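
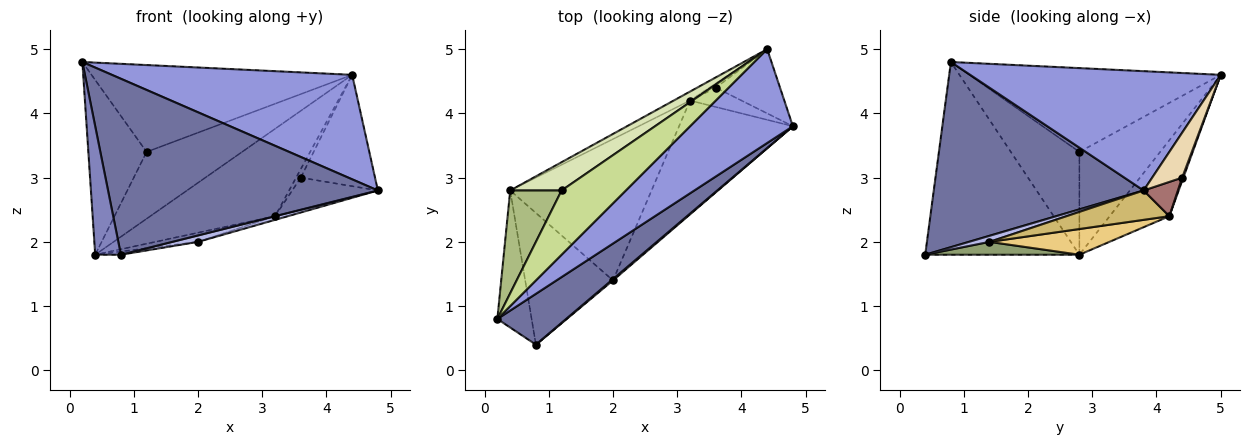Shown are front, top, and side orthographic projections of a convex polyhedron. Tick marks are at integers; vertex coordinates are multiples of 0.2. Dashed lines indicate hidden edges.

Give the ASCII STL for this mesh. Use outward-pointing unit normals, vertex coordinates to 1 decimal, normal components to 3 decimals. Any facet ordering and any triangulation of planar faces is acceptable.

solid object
 facet normal 0.599 -0.770 0.222
  outer loop
   vertex 0.8 0.4 1.8
   vertex 4.8 3.8 2.8
   vertex 0.2 0.8 4.8
  endloop
 endfacet
 facet normal -0.972 -0.162 -0.173
  outer loop
   vertex 0.8 0.4 1.8
   vertex 0.2 0.8 4.8
   vertex 0.4 2.8 1.8
  endloop
 endfacet
 facet normal 0.613 -0.588 0.528
  outer loop
   vertex 4.4 5.0 4.6
   vertex 0.2 0.8 4.8
   vertex 4.8 3.8 2.8
  endloop
 endfacet
 facet normal 0.617 -0.772 0.154
  outer loop
   vertex 2.0 1.4 2.0
   vertex 4.8 3.8 2.8
   vertex 0.8 0.4 1.8
  endloop
 endfacet
 facet normal 0.145 0.024 -0.989
  outer loop
   vertex 2.0 1.4 2.0
   vertex 0.8 0.4 1.8
   vertex 0.4 2.8 1.8
  endloop
 endfacet
 facet normal -0.712 0.605 0.356
  outer loop
   vertex 1.2 2.8 3.4
   vertex 0.4 2.8 1.8
   vertex 0.2 0.8 4.8
  endloop
 endfacet
 facet normal -0.613 0.635 0.470
  outer loop
   vertex 1.2 2.8 3.4
   vertex 0.2 0.8 4.8
   vertex 4.4 5.0 4.6
  endloop
 endfacet
 facet normal -0.615 0.726 0.307
  outer loop
   vertex 1.2 2.8 3.4
   vertex 4.4 5.0 4.6
   vertex 0.4 2.8 1.8
  endloop
 endfacet
 facet normal -0.429 0.898 -0.092
  outer loop
   vertex 3.2 4.2 2.4
   vertex 0.4 2.8 1.8
   vertex 4.4 5.0 4.6
  endloop
 endfacet
 facet normal 0.250 0.031 -0.968
  outer loop
   vertex 3.2 4.2 2.4
   vertex 4.8 3.8 2.8
   vertex 2.0 1.4 2.0
  endloop
 endfacet
 facet normal 0.179 0.064 -0.982
  outer loop
   vertex 3.2 4.2 2.4
   vertex 2.0 1.4 2.0
   vertex 0.4 2.8 1.8
  endloop
 endfacet
 facet normal 0.330 0.818 -0.472
  outer loop
   vertex 3.6 4.4 3.0
   vertex 4.4 5.0 4.6
   vertex 4.8 3.8 2.8
  endloop
 endfacet
 facet normal 0.324 0.811 -0.487
  outer loop
   vertex 3.6 4.4 3.0
   vertex 4.8 3.8 2.8
   vertex 3.2 4.2 2.4
  endloop
 endfacet
 facet normal 0.218 0.873 -0.436
  outer loop
   vertex 3.6 4.4 3.0
   vertex 3.2 4.2 2.4
   vertex 4.4 5.0 4.6
  endloop
 endfacet
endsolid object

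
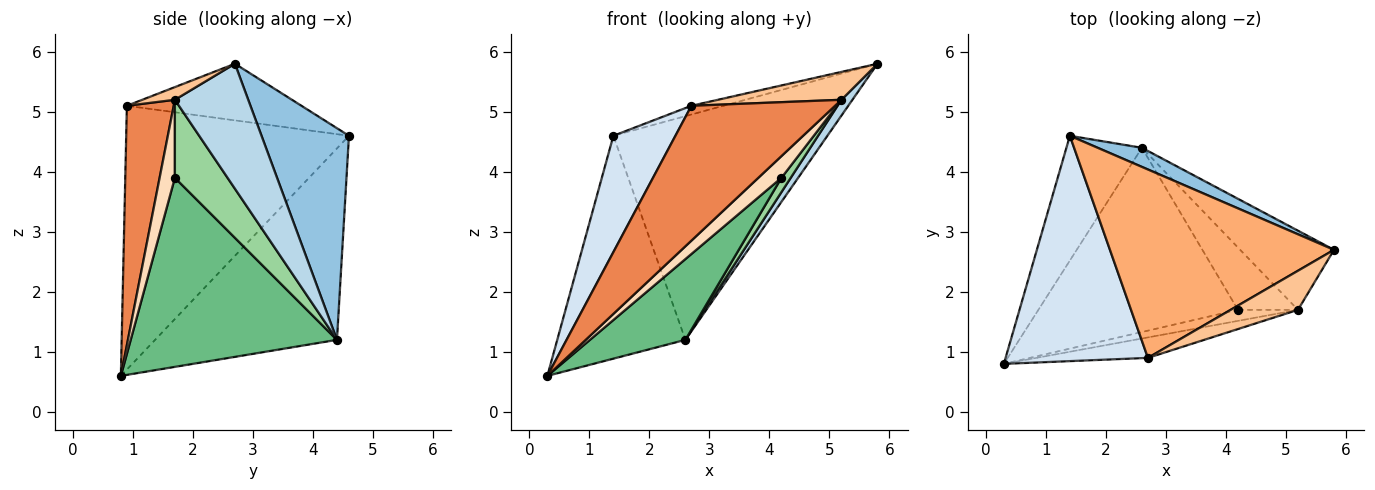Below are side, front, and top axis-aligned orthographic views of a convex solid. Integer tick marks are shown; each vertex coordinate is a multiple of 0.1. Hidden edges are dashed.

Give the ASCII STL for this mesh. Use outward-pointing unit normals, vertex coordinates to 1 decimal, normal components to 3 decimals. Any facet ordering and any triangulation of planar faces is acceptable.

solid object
 facet normal -0.778 0.548 -0.307
  outer loop
   vertex 2.6 4.4 1.2
   vertex 0.3 0.8 0.6
   vertex 1.4 4.6 4.6
  endloop
 endfacet
 facet normal 0.377 0.923 0.079
  outer loop
   vertex 2.6 4.4 1.2
   vertex 1.4 4.6 4.6
   vertex 5.8 2.7 5.8
  endloop
 endfacet
 facet normal 0.794 -0.119 -0.596
  outer loop
   vertex 2.6 4.4 1.2
   vertex 5.8 2.7 5.8
   vertex 5.2 1.7 5.2
  endloop
 endfacet
 facet normal -0.855 -0.238 0.461
  outer loop
   vertex 2.7 0.9 5.1
   vertex 1.4 4.6 4.6
   vertex 0.3 0.8 0.6
  endloop
 endfacet
 facet normal 0.307 -0.941 -0.143
  outer loop
   vertex 2.7 0.9 5.1
   vertex 0.3 0.8 0.6
   vertex 5.2 1.7 5.2
  endloop
 endfacet
 facet normal -0.245 0.045 0.969
  outer loop
   vertex 2.7 0.9 5.1
   vertex 5.8 2.7 5.8
   vertex 1.4 4.6 4.6
  endloop
 endfacet
 facet normal 0.151 -0.574 0.805
  outer loop
   vertex 2.7 0.9 5.1
   vertex 5.2 1.7 5.2
   vertex 5.8 2.7 5.8
  endloop
 endfacet
 facet normal 0.508 -0.768 -0.391
  outer loop
   vertex 4.2 1.7 3.9
   vertex 5.2 1.7 5.2
   vertex 0.3 0.8 0.6
  endloop
 endfacet
 facet normal 0.655 -0.303 -0.692
  outer loop
   vertex 4.2 1.7 3.9
   vertex 0.3 0.8 0.6
   vertex 2.6 4.4 1.2
  endloop
 endfacet
 facet normal 0.785 -0.139 -0.604
  outer loop
   vertex 4.2 1.7 3.9
   vertex 2.6 4.4 1.2
   vertex 5.2 1.7 5.2
  endloop
 endfacet
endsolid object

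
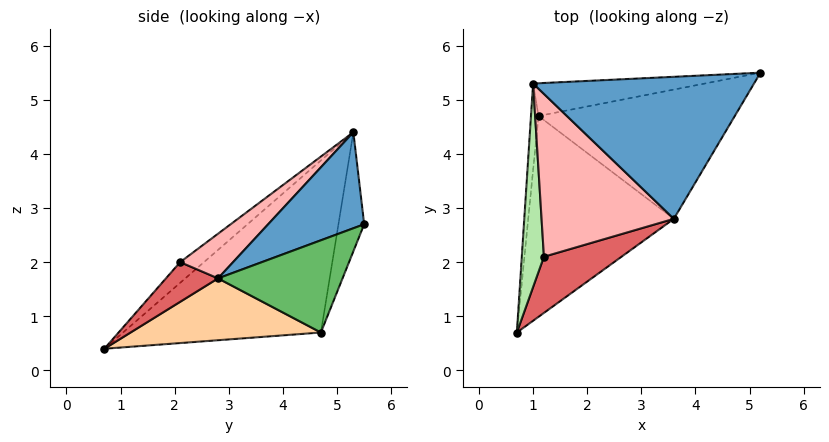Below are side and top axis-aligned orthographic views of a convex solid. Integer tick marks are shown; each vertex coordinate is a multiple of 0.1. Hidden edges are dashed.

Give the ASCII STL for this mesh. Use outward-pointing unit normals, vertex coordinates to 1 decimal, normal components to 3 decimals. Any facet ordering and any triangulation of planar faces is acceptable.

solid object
 facet normal 0.345 -0.499 0.795
  outer loop
   vertex 3.6 2.8 1.7
   vertex 5.2 5.5 2.7
   vertex 1.0 5.3 4.4
  endloop
 endfacet
 facet normal -0.994 0.103 -0.044
  outer loop
   vertex 1.1 4.7 0.7
   vertex 0.7 0.7 0.4
   vertex 1.0 5.3 4.4
  endloop
 endfacet
 facet normal -0.112 0.980 -0.162
  outer loop
   vertex 1.1 4.7 0.7
   vertex 1.0 5.3 4.4
   vertex 5.2 5.5 2.7
  endloop
 endfacet
 facet normal 0.391 0.030 -0.920
  outer loop
   vertex 1.1 4.7 0.7
   vertex 3.6 2.8 1.7
   vertex 0.7 0.7 0.4
  endloop
 endfacet
 facet normal 0.424 0.083 -0.902
  outer loop
   vertex 1.1 4.7 0.7
   vertex 5.2 5.5 2.7
   vertex 3.6 2.8 1.7
  endloop
 endfacet
 facet normal -0.589 -0.508 0.629
  outer loop
   vertex 1.2 2.1 2.0
   vertex 1.0 5.3 4.4
   vertex 0.7 0.7 0.4
  endloop
 endfacet
 facet normal 0.294 -0.763 0.576
  outer loop
   vertex 1.2 2.1 2.0
   vertex 0.7 0.7 0.4
   vertex 3.6 2.8 1.7
  endloop
 endfacet
 facet normal 0.263 -0.568 0.780
  outer loop
   vertex 1.2 2.1 2.0
   vertex 3.6 2.8 1.7
   vertex 1.0 5.3 4.4
  endloop
 endfacet
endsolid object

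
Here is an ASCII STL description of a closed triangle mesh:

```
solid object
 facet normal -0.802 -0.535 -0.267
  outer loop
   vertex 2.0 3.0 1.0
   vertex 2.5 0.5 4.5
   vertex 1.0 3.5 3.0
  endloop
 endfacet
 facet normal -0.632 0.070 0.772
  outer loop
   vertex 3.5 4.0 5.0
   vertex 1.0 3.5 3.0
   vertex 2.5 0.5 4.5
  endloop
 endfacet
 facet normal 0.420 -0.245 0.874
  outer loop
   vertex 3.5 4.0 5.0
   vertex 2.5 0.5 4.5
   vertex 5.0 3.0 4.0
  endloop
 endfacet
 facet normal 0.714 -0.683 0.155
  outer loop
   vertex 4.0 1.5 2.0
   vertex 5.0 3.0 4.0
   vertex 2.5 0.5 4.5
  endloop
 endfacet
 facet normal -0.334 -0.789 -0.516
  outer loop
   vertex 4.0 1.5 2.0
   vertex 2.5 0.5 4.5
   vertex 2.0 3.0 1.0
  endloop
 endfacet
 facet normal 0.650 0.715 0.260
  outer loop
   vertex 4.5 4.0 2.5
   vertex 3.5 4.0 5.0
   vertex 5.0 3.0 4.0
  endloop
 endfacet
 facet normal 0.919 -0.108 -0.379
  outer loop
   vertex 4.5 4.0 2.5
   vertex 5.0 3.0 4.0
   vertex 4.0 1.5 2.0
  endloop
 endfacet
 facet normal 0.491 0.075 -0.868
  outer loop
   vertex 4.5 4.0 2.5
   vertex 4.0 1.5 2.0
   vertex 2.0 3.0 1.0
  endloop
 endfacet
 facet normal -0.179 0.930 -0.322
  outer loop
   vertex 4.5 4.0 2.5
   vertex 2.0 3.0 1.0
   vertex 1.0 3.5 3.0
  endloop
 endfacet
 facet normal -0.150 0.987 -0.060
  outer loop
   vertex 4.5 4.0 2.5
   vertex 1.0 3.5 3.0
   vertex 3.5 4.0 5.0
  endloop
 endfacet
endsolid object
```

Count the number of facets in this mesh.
10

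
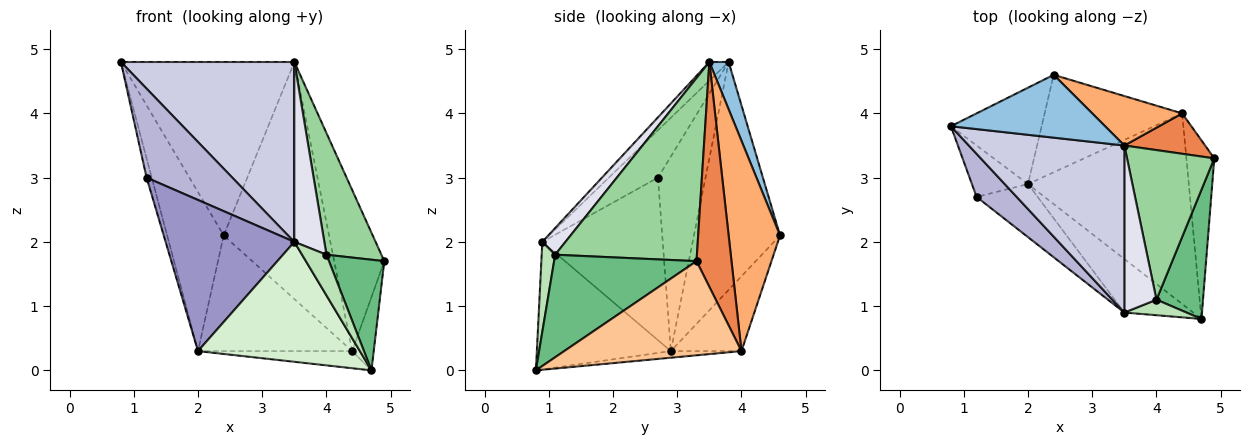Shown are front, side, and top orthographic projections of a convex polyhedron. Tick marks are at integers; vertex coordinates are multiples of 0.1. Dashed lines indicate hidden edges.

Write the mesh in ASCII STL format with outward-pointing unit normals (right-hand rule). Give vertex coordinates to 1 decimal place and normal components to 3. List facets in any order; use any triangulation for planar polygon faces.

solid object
 facet normal -0.793 0.521 -0.316
  outer loop
   vertex 2.0 2.9 0.3
   vertex 0.8 3.8 4.8
   vertex 2.4 4.6 2.1
  endloop
 endfacet
 facet normal 0.104 0.935 0.339
  outer loop
   vertex 3.5 3.5 4.8
   vertex 2.4 4.6 2.1
   vertex 0.8 3.8 4.8
  endloop
 endfacet
 facet normal -0.956 0.103 -0.276
  outer loop
   vertex 1.2 2.7 3.0
   vertex 0.8 3.8 4.8
   vertex 2.0 2.9 0.3
  endloop
 endfacet
 facet normal -0.331 0.722 -0.608
  outer loop
   vertex 4.4 4.0 0.3
   vertex 2.0 2.9 0.3
   vertex 2.4 4.6 2.1
  endloop
 endfacet
 facet normal 0.561 0.803 0.201
  outer loop
   vertex 4.4 4.0 0.3
   vertex 3.5 3.5 4.8
   vertex 4.9 3.3 1.7
  endloop
 endfacet
 facet normal 0.431 0.883 0.184
  outer loop
   vertex 4.4 4.0 0.3
   vertex 2.4 4.6 2.1
   vertex 3.5 3.5 4.8
  endloop
 endfacet
 facet normal 0.952 0.116 -0.282
  outer loop
   vertex 4.4 4.0 0.3
   vertex 4.9 3.3 1.7
   vertex 4.7 0.8 0.0
  endloop
 endfacet
 facet normal -0.041 0.089 -0.995
  outer loop
   vertex 4.4 4.0 0.3
   vertex 4.7 0.8 0.0
   vertex 2.0 2.9 0.3
  endloop
 endfacet
 facet normal 0.859 -0.334 0.389
  outer loop
   vertex 4.0 1.1 1.8
   vertex 4.7 0.8 0.0
   vertex 4.9 3.3 1.7
  endloop
 endfacet
 facet normal 0.852 -0.330 0.406
  outer loop
   vertex 4.0 1.1 1.8
   vertex 4.9 3.3 1.7
   vertex 3.5 3.5 4.8
  endloop
 endfacet
 facet normal 0.459 -0.830 0.317
  outer loop
   vertex 3.5 0.9 2.0
   vertex 4.7 0.8 0.0
   vertex 4.0 1.1 1.8
  endloop
 endfacet
 facet normal -0.603 -0.729 -0.325
  outer loop
   vertex 3.5 0.9 2.0
   vertex 2.0 2.9 0.3
   vertex 4.7 0.8 0.0
  endloop
 endfacet
 facet normal -0.662 -0.707 -0.248
  outer loop
   vertex 3.5 0.9 2.0
   vertex 1.2 2.7 3.0
   vertex 2.0 2.9 0.3
  endloop
 endfacet
 facet normal -0.458 -0.800 0.387
  outer loop
   vertex 3.5 0.9 2.0
   vertex 0.8 3.8 4.8
   vertex 1.2 2.7 3.0
  endloop
 endfacet
 facet normal -0.081 -0.730 0.678
  outer loop
   vertex 3.5 0.9 2.0
   vertex 3.5 3.5 4.8
   vertex 0.8 3.8 4.8
  endloop
 endfacet
 facet normal 0.492 -0.638 0.592
  outer loop
   vertex 3.5 0.9 2.0
   vertex 4.0 1.1 1.8
   vertex 3.5 3.5 4.8
  endloop
 endfacet
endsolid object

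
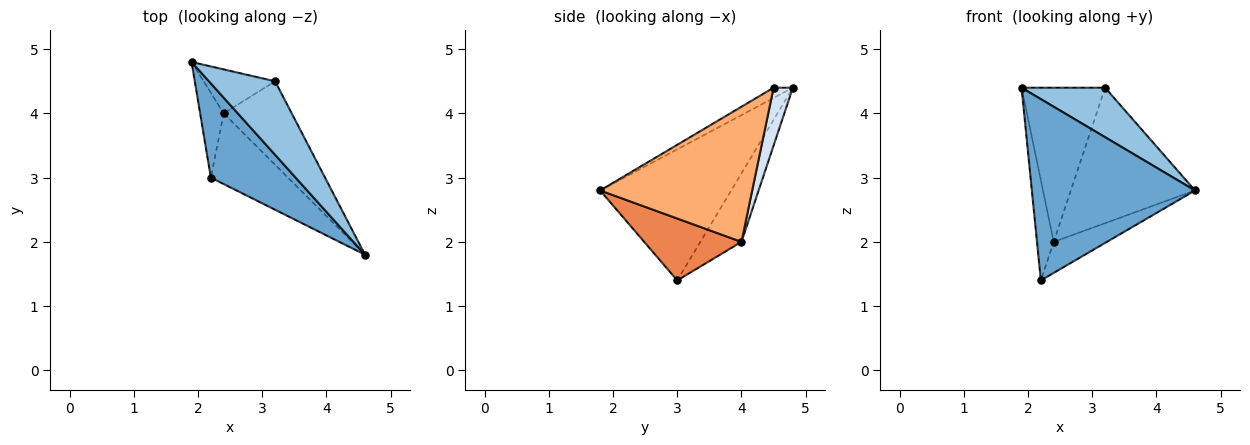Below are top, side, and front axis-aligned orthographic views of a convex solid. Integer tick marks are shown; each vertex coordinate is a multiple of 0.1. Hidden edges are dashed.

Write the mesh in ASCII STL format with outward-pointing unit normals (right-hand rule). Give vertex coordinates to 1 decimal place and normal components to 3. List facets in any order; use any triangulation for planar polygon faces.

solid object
 facet normal -0.580 -0.723 0.376
  outer loop
   vertex 2.2 3.0 1.4
   vertex 4.6 1.8 2.8
   vertex 1.9 4.8 4.4
  endloop
 endfacet
 facet normal -0.128 -0.554 0.823
  outer loop
   vertex 3.2 4.5 4.4
   vertex 1.9 4.8 4.4
   vertex 4.6 1.8 2.8
  endloop
 endfacet
 facet normal -0.883 0.359 -0.303
  outer loop
   vertex 2.4 4.0 2.0
   vertex 2.2 3.0 1.4
   vertex 1.9 4.8 4.4
  endloop
 endfacet
 facet normal 0.217 0.939 -0.268
  outer loop
   vertex 2.4 4.0 2.0
   vertex 1.9 4.8 4.4
   vertex 3.2 4.5 4.4
  endloop
 endfacet
 facet normal 0.592 0.324 -0.738
  outer loop
   vertex 2.4 4.0 2.0
   vertex 4.6 1.8 2.8
   vertex 2.2 3.0 1.4
  endloop
 endfacet
 facet normal 0.722 0.589 -0.363
  outer loop
   vertex 2.4 4.0 2.0
   vertex 3.2 4.5 4.4
   vertex 4.6 1.8 2.8
  endloop
 endfacet
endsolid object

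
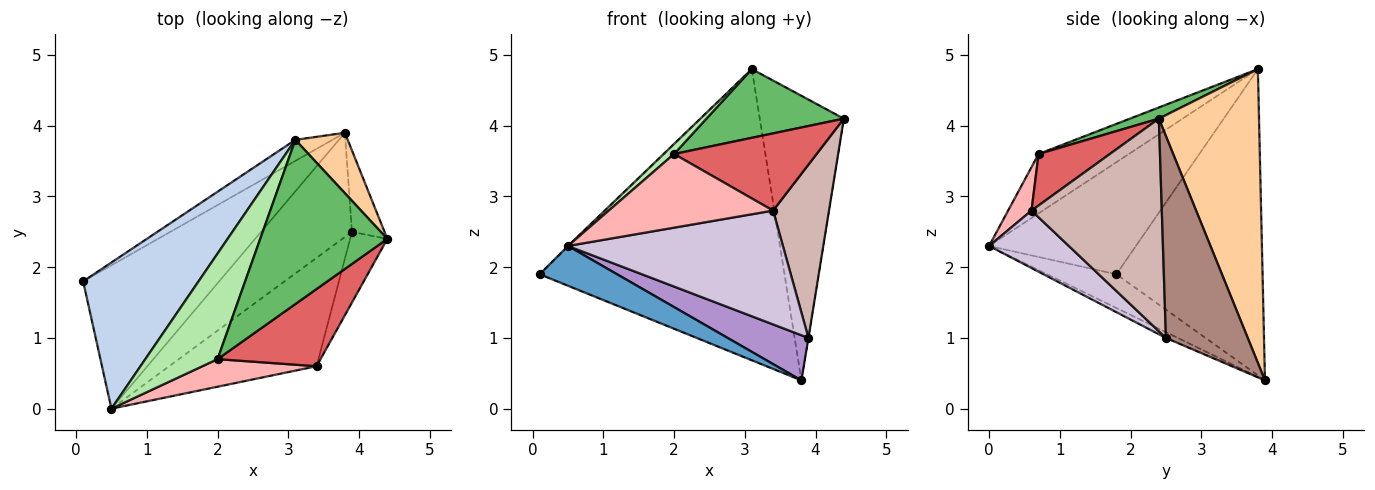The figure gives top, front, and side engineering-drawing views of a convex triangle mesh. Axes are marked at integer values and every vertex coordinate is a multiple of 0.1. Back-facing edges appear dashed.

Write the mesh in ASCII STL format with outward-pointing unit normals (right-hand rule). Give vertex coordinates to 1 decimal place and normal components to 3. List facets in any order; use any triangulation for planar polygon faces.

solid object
 facet normal -0.232 -0.260 -0.937
  outer loop
   vertex 3.8 3.9 0.4
   vertex 0.5 0.0 2.3
   vertex 0.1 1.8 1.9
  endloop
 endfacet
 facet normal -0.697 0.005 0.717
  outer loop
   vertex 3.1 3.8 4.8
   vertex 0.1 1.8 1.9
   vertex 0.5 0.0 2.3
  endloop
 endfacet
 facet normal -0.512 0.857 -0.062
  outer loop
   vertex 3.1 3.8 4.8
   vertex 3.8 3.9 0.4
   vertex 0.1 1.8 1.9
  endloop
 endfacet
 facet normal 0.759 0.637 0.135
  outer loop
   vertex 3.1 3.8 4.8
   vertex 4.4 2.4 4.1
   vertex 3.8 3.9 0.4
  endloop
 endfacet
 facet normal 0.081 -0.385 0.920
  outer loop
   vertex 2.0 0.7 3.6
   vertex 4.4 2.4 4.1
   vertex 3.1 3.8 4.8
  endloop
 endfacet
 facet normal -0.633 -0.073 0.770
  outer loop
   vertex 2.0 0.7 3.6
   vertex 3.1 3.8 4.8
   vertex 0.5 0.0 2.3
  endloop
 endfacet
 facet normal 0.333 -0.667 0.667
  outer loop
   vertex 2.0 0.7 3.6
   vertex 3.4 0.6 2.8
   vertex 4.4 2.4 4.1
  endloop
 endfacet
 facet normal 0.132 -0.928 0.347
  outer loop
   vertex 2.0 0.7 3.6
   vertex 0.5 0.0 2.3
   vertex 3.4 0.6 2.8
  endloop
 endfacet
 facet normal -0.059 -0.397 -0.916
  outer loop
   vertex 3.9 2.5 1.0
   vertex 0.5 0.0 2.3
   vertex 3.8 3.9 0.4
  endloop
 endfacet
 facet normal 0.260 -0.699 -0.666
  outer loop
   vertex 3.9 2.5 1.0
   vertex 3.4 0.6 2.8
   vertex 0.5 0.0 2.3
  endloop
 endfacet
 facet normal 0.987 0.002 -0.159
  outer loop
   vertex 3.9 2.5 1.0
   vertex 3.8 3.9 0.4
   vertex 4.4 2.4 4.1
  endloop
 endfacet
 facet normal 0.907 -0.389 -0.159
  outer loop
   vertex 3.9 2.5 1.0
   vertex 4.4 2.4 4.1
   vertex 3.4 0.6 2.8
  endloop
 endfacet
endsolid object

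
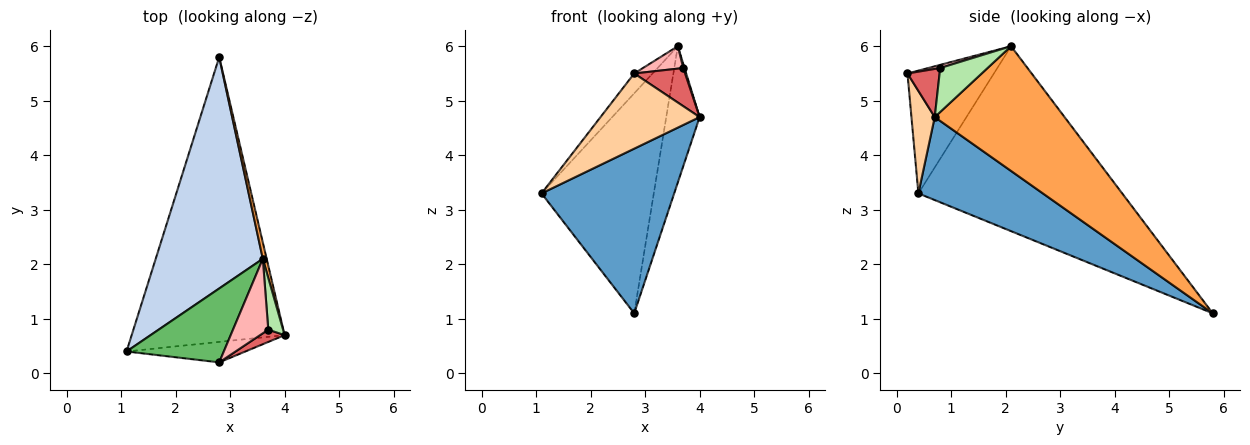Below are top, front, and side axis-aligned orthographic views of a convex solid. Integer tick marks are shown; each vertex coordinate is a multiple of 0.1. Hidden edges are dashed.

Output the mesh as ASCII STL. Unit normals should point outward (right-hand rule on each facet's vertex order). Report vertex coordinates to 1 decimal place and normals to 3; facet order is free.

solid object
 facet normal 0.425 -0.453 -0.784
  outer loop
   vertex 2.8 5.8 1.1
   vertex 4.0 0.7 4.7
   vertex 1.1 0.4 3.3
  endloop
 endfacet
 facet normal -0.781 0.430 0.452
  outer loop
   vertex 3.6 2.1 6.0
   vertex 2.8 5.8 1.1
   vertex 1.1 0.4 3.3
  endloop
 endfacet
 facet normal 0.968 0.249 0.030
  outer loop
   vertex 3.6 2.1 6.0
   vertex 4.0 0.7 4.7
   vertex 2.8 5.8 1.1
  endloop
 endfacet
 facet normal 0.221 -0.941 -0.256
  outer loop
   vertex 2.8 0.2 5.5
   vertex 1.1 0.4 3.3
   vertex 4.0 0.7 4.7
  endloop
 endfacet
 facet normal -0.773 0.164 0.612
  outer loop
   vertex 2.8 0.2 5.5
   vertex 3.6 2.1 6.0
   vertex 1.1 0.4 3.3
  endloop
 endfacet
 facet normal 0.948 -0.025 0.319
  outer loop
   vertex 3.7 0.8 5.6
   vertex 4.0 0.7 4.7
   vertex 3.6 2.1 6.0
  endloop
 endfacet
 facet normal 0.515 -0.816 0.262
  outer loop
   vertex 3.7 0.8 5.6
   vertex 2.8 0.2 5.5
   vertex 4.0 0.7 4.7
  endloop
 endfacet
 facet normal 0.085 -0.287 0.954
  outer loop
   vertex 3.7 0.8 5.6
   vertex 3.6 2.1 6.0
   vertex 2.8 0.2 5.5
  endloop
 endfacet
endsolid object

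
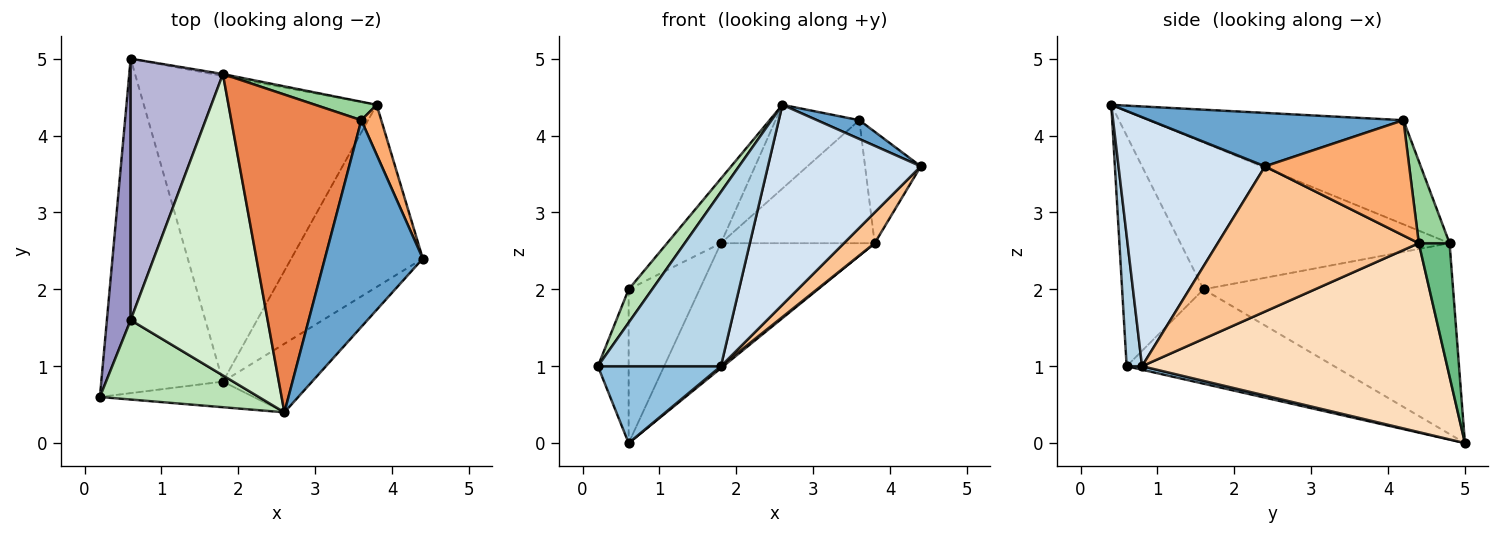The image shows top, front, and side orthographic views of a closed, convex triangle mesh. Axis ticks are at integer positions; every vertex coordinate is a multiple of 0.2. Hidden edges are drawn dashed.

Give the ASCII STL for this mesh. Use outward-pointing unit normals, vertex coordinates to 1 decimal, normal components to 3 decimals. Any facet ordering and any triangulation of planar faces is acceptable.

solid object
 facet normal 0.477 -0.080 0.875
  outer loop
   vertex 3.6 4.2 4.2
   vertex 2.6 0.4 4.4
   vertex 4.4 2.4 3.6
  endloop
 endfacet
 facet normal 0.028 -0.224 -0.974
  outer loop
   vertex 1.8 0.8 1.0
   vertex 0.2 0.6 1.0
   vertex 0.6 5.0 0.0
  endloop
 endfacet
 facet normal 0.123 -0.982 -0.144
  outer loop
   vertex 1.8 0.8 1.0
   vertex 2.6 0.4 4.4
   vertex 0.2 0.6 1.0
  endloop
 endfacet
 facet normal 0.672 -0.701 -0.240
  outer loop
   vertex 1.8 0.8 1.0
   vertex 4.4 2.4 3.6
   vertex 2.6 0.4 4.4
  endloop
 endfacet
 facet normal -0.612 0.201 0.764
  outer loop
   vertex 1.8 4.8 2.6
   vertex 2.6 0.4 4.4
   vertex 3.6 4.2 4.2
  endloop
 endfacet
 facet normal 0.921 0.356 0.160
  outer loop
   vertex 3.8 4.4 2.6
   vertex 3.6 4.2 4.2
   vertex 4.4 2.4 3.6
  endloop
 endfacet
 facet normal 0.736 -0.113 -0.667
  outer loop
   vertex 3.8 4.4 2.6
   vertex 4.4 2.4 3.6
   vertex 1.8 0.8 1.0
  endloop
 endfacet
 facet normal 0.630 -0.005 -0.777
  outer loop
   vertex 3.8 4.4 2.6
   vertex 1.8 0.8 1.0
   vertex 0.6 5.0 0.0
  endloop
 endfacet
 facet normal 0.196 0.980 -0.015
  outer loop
   vertex 3.8 4.4 2.6
   vertex 0.6 5.0 0.0
   vertex 1.8 4.8 2.6
  endloop
 endfacet
 facet normal 0.194 0.970 0.146
  outer loop
   vertex 3.8 4.4 2.6
   vertex 1.8 4.8 2.6
   vertex 3.6 4.2 4.2
  endloop
 endfacet
 facet normal -0.801 -0.231 0.552
  outer loop
   vertex 0.6 1.6 2.0
   vertex 0.2 0.6 1.0
   vertex 2.6 0.4 4.4
  endloop
 endfacet
 facet normal -0.723 0.145 0.675
  outer loop
   vertex 0.6 1.6 2.0
   vertex 2.6 0.4 4.4
   vertex 1.8 4.8 2.6
  endloop
 endfacet
 facet normal -0.960 0.142 0.242
  outer loop
   vertex 0.6 1.6 2.0
   vertex 0.6 5.0 0.0
   vertex 0.2 0.6 1.0
  endloop
 endfacet
 facet normal -0.872 0.248 0.422
  outer loop
   vertex 0.6 1.6 2.0
   vertex 1.8 4.8 2.6
   vertex 0.6 5.0 0.0
  endloop
 endfacet
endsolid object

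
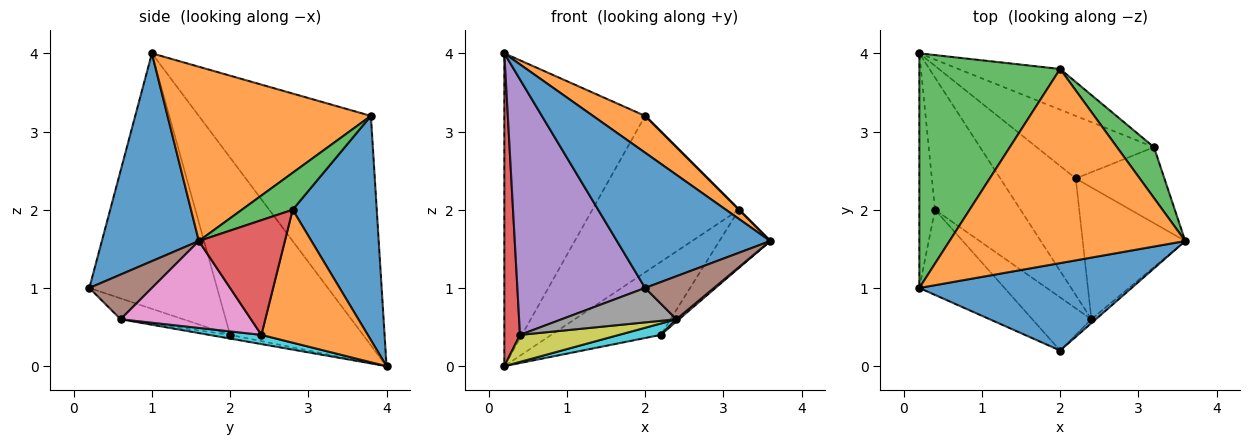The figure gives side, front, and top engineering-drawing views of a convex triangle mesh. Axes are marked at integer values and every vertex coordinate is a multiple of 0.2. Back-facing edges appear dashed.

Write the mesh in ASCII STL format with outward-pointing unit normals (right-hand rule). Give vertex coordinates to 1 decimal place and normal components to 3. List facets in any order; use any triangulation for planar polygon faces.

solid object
 facet normal 0.469 -0.742 0.479
  outer loop
   vertex 2.0 0.2 1.0
   vertex 3.6 1.6 1.6
   vertex 0.2 1.0 4.0
  endloop
 endfacet
 facet normal 0.588 -0.151 0.795
  outer loop
   vertex 2.0 3.8 3.2
   vertex 0.2 1.0 4.0
   vertex 3.6 1.6 1.6
  endloop
 endfacet
 facet normal -0.699 0.572 0.429
  outer loop
   vertex 2.0 3.8 3.2
   vertex 0.2 4.0 0.0
   vertex 0.2 1.0 4.0
  endloop
 endfacet
 facet normal -0.989 -0.116 -0.087
  outer loop
   vertex 0.4 2.0 0.4
   vertex 0.2 1.0 4.0
   vertex 0.2 4.0 0.0
  endloop
 endfacet
 facet normal -0.688 -0.688 -0.229
  outer loop
   vertex 0.4 2.0 0.4
   vertex 2.0 0.2 1.0
   vertex 0.2 1.0 4.0
  endloop
 endfacet
 facet normal 0.671 -0.738 -0.067
  outer loop
   vertex 2.4 0.6 0.6
   vertex 3.6 1.6 1.6
   vertex 2.0 0.2 1.0
  endloop
 endfacet
 facet normal 0.646 -0.013 -0.763
  outer loop
   vertex 2.4 0.6 0.6
   vertex 2.2 2.4 0.4
   vertex 3.6 1.6 1.6
  endloop
 endfacet
 facet normal -0.284 -0.521 -0.805
  outer loop
   vertex 2.4 0.6 0.6
   vertex 2.0 0.2 1.0
   vertex 0.4 2.0 0.4
  endloop
 endfacet
 facet normal -0.042 -0.200 -0.979
  outer loop
   vertex 2.4 0.6 0.6
   vertex 0.4 2.0 0.4
   vertex 0.2 4.0 0.0
  endloop
 endfacet
 facet normal 0.120 -0.096 -0.988
  outer loop
   vertex 2.4 0.6 0.6
   vertex 0.2 4.0 0.0
   vertex 2.2 2.4 0.4
  endloop
 endfacet
 facet normal 0.485 0.846 -0.220
  outer loop
   vertex 3.2 2.8 2.0
   vertex 0.2 4.0 0.0
   vertex 2.0 3.8 3.2
  endloop
 endfacet
 facet normal 0.594 0.611 -0.524
  outer loop
   vertex 3.2 2.8 2.0
   vertex 2.2 2.4 0.4
   vertex 0.2 4.0 0.0
  endloop
 endfacet
 facet normal 0.707 0.000 0.707
  outer loop
   vertex 3.2 2.8 2.0
   vertex 2.0 3.8 3.2
   vertex 3.6 1.6 1.6
  endloop
 endfacet
 facet normal 0.717 0.424 -0.554
  outer loop
   vertex 3.2 2.8 2.0
   vertex 3.6 1.6 1.6
   vertex 2.2 2.4 0.4
  endloop
 endfacet
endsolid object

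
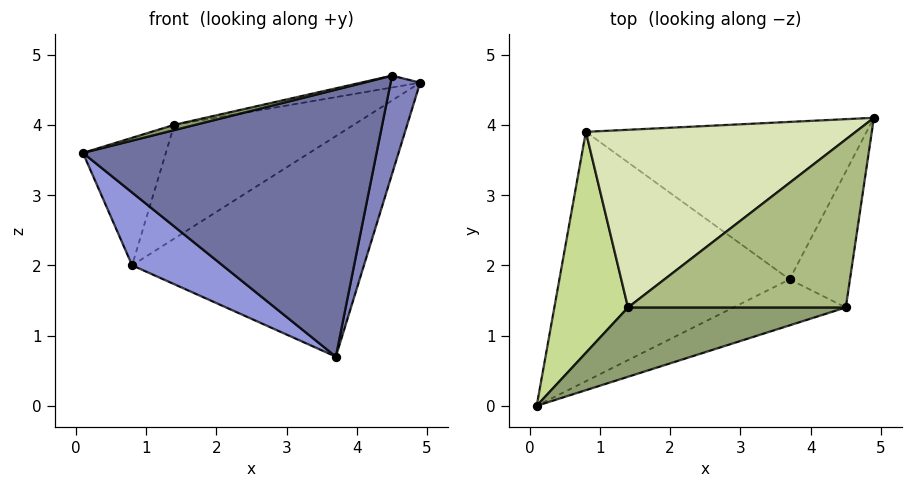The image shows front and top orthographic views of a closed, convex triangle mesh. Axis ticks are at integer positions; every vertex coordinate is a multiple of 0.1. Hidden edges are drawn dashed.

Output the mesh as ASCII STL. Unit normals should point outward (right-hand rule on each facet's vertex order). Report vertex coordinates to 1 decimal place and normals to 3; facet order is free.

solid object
 facet normal 0.335 -0.928 -0.160
  outer loop
   vertex 3.7 1.8 0.7
   vertex 4.5 1.4 4.7
   vertex 0.1 0.0 3.6
  endloop
 endfacet
 facet normal 0.966 -0.151 -0.208
  outer loop
   vertex 3.7 1.8 0.7
   vertex 4.9 4.1 4.6
   vertex 4.5 1.4 4.7
  endloop
 endfacet
 facet normal -0.535 -0.237 -0.811
  outer loop
   vertex 0.8 3.9 2.0
   vertex 3.7 1.8 0.7
   vertex 0.1 0.0 3.6
  endloop
 endfacet
 facet normal 0.312 0.773 -0.552
  outer loop
   vertex 0.8 3.9 2.0
   vertex 4.9 4.1 4.6
   vertex 3.7 1.8 0.7
  endloop
 endfacet
 facet normal -0.220 -0.074 0.973
  outer loop
   vertex 1.4 1.4 4.0
   vertex 0.1 0.0 3.6
   vertex 4.5 1.4 4.7
  endloop
 endfacet
 facet normal -0.220 0.069 0.973
  outer loop
   vertex 1.4 1.4 4.0
   vertex 4.5 1.4 4.7
   vertex 4.9 4.1 4.6
  endloop
 endfacet
 facet normal -0.627 0.389 0.675
  outer loop
   vertex 1.4 1.4 4.0
   vertex 0.8 3.9 2.0
   vertex 0.1 0.0 3.6
  endloop
 endfacet
 facet normal -0.489 0.470 0.735
  outer loop
   vertex 1.4 1.4 4.0
   vertex 4.9 4.1 4.6
   vertex 0.8 3.9 2.0
  endloop
 endfacet
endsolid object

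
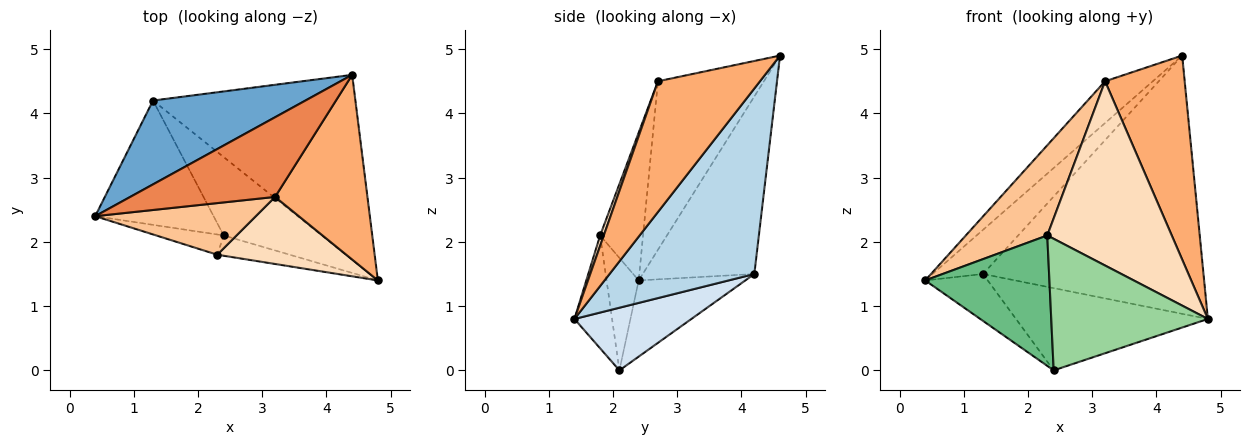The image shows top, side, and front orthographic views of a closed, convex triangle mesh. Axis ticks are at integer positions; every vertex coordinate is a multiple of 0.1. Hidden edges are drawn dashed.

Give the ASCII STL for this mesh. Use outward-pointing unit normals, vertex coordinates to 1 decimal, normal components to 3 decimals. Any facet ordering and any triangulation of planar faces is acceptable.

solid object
 facet normal -0.718 0.325 0.616
  outer loop
   vertex 1.3 4.2 1.5
   vertex 0.4 2.4 1.4
   vertex 4.4 4.6 4.9
  endloop
 endfacet
 facet normal -0.516 0.302 -0.802
  outer loop
   vertex 1.3 4.2 1.5
   vertex 2.4 2.1 0.0
   vertex 0.4 2.4 1.4
  endloop
 endfacet
 facet normal 0.471 0.717 -0.514
  outer loop
   vertex 1.3 4.2 1.5
   vertex 4.4 4.6 4.9
   vertex 4.8 1.4 0.8
  endloop
 endfacet
 facet normal 0.404 0.662 -0.631
  outer loop
   vertex 1.3 4.2 1.5
   vertex 4.8 1.4 0.8
   vertex 2.4 2.1 0.0
  endloop
 endfacet
 facet normal -0.718 0.323 0.617
  outer loop
   vertex 3.2 2.7 4.5
   vertex 4.4 4.6 4.9
   vertex 0.4 2.4 1.4
  endloop
 endfacet
 facet normal 0.689 -0.537 0.487
  outer loop
   vertex 3.2 2.7 4.5
   vertex 4.8 1.4 0.8
   vertex 4.4 4.6 4.9
  endloop
 endfacet
 facet normal -0.416 -0.789 0.452
  outer loop
   vertex 2.3 1.8 2.1
   vertex 3.2 2.7 4.5
   vertex 0.4 2.4 1.4
  endloop
 endfacet
 facet normal 0.028 -0.939 0.342
  outer loop
   vertex 2.3 1.8 2.1
   vertex 4.8 1.4 0.8
   vertex 3.2 2.7 4.5
  endloop
 endfacet
 facet normal -0.248 -0.957 -0.149
  outer loop
   vertex 2.3 1.8 2.1
   vertex 0.4 2.4 1.4
   vertex 2.4 2.1 0.0
  endloop
 endfacet
 facet normal -0.231 -0.962 -0.148
  outer loop
   vertex 2.3 1.8 2.1
   vertex 2.4 2.1 0.0
   vertex 4.8 1.4 0.8
  endloop
 endfacet
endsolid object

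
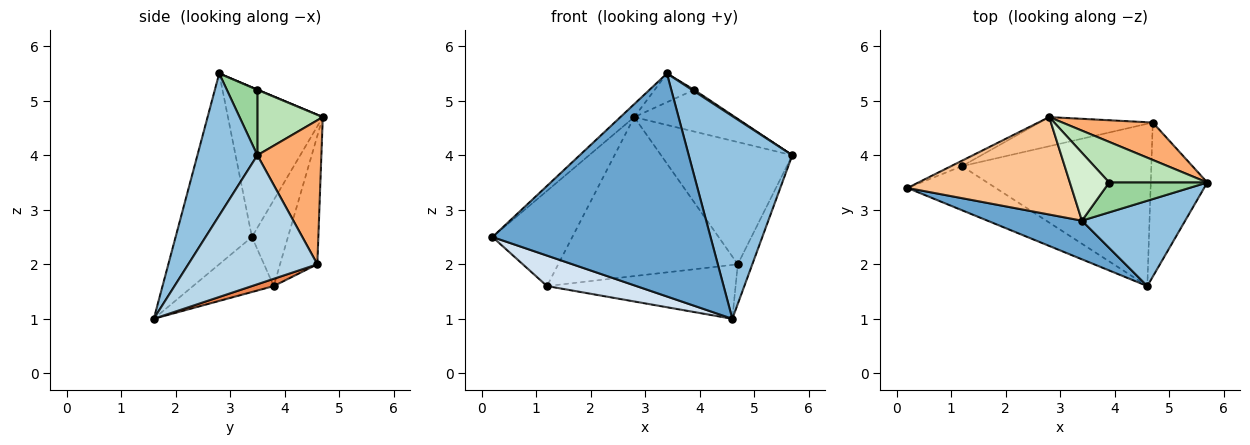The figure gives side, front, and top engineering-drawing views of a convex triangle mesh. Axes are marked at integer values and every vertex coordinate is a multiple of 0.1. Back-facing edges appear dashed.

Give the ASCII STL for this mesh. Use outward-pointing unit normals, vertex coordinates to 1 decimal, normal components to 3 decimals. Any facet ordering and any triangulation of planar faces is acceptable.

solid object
 facet normal -0.326 -0.931 0.161
  outer loop
   vertex 3.4 2.8 5.5
   vertex 0.2 3.4 2.5
   vertex 4.6 1.6 1.0
  endloop
 endfacet
 facet normal 0.471 -0.813 0.342
  outer loop
   vertex 3.4 2.8 5.5
   vertex 4.6 1.6 1.0
   vertex 5.7 3.5 4.0
  endloop
 endfacet
 facet normal 0.911 0.103 -0.399
  outer loop
   vertex 4.7 4.6 2.0
   vertex 5.7 3.5 4.0
   vertex 4.6 1.6 1.0
  endloop
 endfacet
 facet normal -0.456 -0.506 -0.732
  outer loop
   vertex 1.2 3.8 1.6
   vertex 4.6 1.6 1.0
   vertex 0.2 3.4 2.5
  endloop
 endfacet
 facet normal 0.036 0.315 -0.948
  outer loop
   vertex 1.2 3.8 1.6
   vertex 4.7 4.6 2.0
   vertex 4.6 1.6 1.0
  endloop
 endfacet
 facet normal 0.423 0.867 0.265
  outer loop
   vertex 2.8 4.7 4.7
   vertex 5.7 3.5 4.0
   vertex 4.7 4.6 2.0
  endloop
 endfacet
 facet normal -0.671 0.098 0.735
  outer loop
   vertex 2.8 4.7 4.7
   vertex 0.2 3.4 2.5
   vertex 3.4 2.8 5.5
  endloop
 endfacet
 facet normal -0.411 0.910 -0.052
  outer loop
   vertex 2.8 4.7 4.7
   vertex 1.2 3.8 1.6
   vertex 0.2 3.4 2.5
  endloop
 endfacet
 facet normal -0.200 0.964 -0.177
  outer loop
   vertex 2.8 4.7 4.7
   vertex 4.7 4.6 2.0
   vertex 1.2 3.8 1.6
  endloop
 endfacet
 facet normal 0.554 -0.040 0.831
  outer loop
   vertex 3.9 3.5 5.2
   vertex 3.4 2.8 5.5
   vertex 5.7 3.5 4.0
  endloop
 endfacet
 facet normal 0.422 0.650 0.632
  outer loop
   vertex 3.9 3.5 5.2
   vertex 5.7 3.5 4.0
   vertex 2.8 4.7 4.7
  endloop
 endfacet
 facet normal 0.007 0.390 0.921
  outer loop
   vertex 3.9 3.5 5.2
   vertex 2.8 4.7 4.7
   vertex 3.4 2.8 5.5
  endloop
 endfacet
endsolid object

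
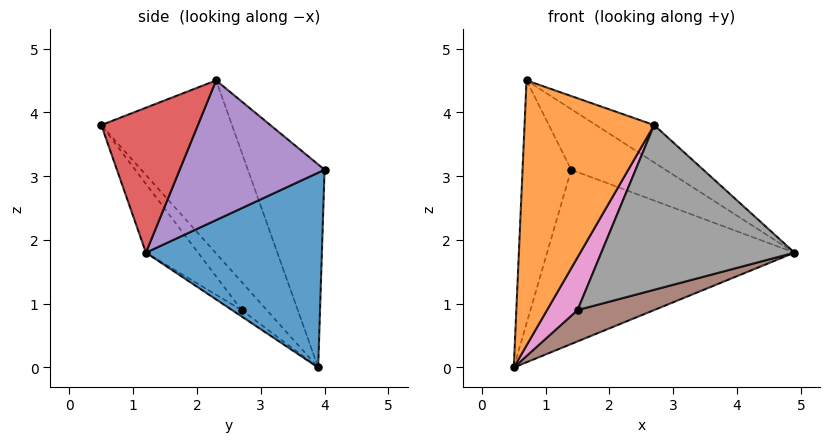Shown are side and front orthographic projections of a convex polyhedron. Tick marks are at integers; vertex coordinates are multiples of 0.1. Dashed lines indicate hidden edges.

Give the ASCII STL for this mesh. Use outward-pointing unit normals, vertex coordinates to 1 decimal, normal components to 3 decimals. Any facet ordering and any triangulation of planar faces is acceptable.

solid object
 facet normal 0.569 0.800 -0.191
  outer loop
   vertex 1.4 4.0 3.1
   vertex 4.9 1.2 1.8
   vertex 0.5 3.9 0.0
  endloop
 endfacet
 facet normal -0.694 -0.688 -0.214
  outer loop
   vertex 0.7 2.3 4.5
   vertex 0.5 3.9 0.0
   vertex 2.7 0.5 3.8
  endloop
 endfacet
 facet normal -0.823 0.522 0.222
  outer loop
   vertex 0.7 2.3 4.5
   vertex 1.4 4.0 3.1
   vertex 0.5 3.9 0.0
  endloop
 endfacet
 facet normal 0.570 0.343 0.747
  outer loop
   vertex 0.7 2.3 4.5
   vertex 2.7 0.5 3.8
   vertex 4.9 1.2 1.8
  endloop
 endfacet
 facet normal 0.569 0.370 0.734
  outer loop
   vertex 0.7 2.3 4.5
   vertex 4.9 1.2 1.8
   vertex 1.4 4.0 3.1
  endloop
 endfacet
 facet normal -0.080 -0.640 -0.764
  outer loop
   vertex 1.5 2.7 0.9
   vertex 0.5 3.9 0.0
   vertex 4.9 1.2 1.8
  endloop
 endfacet
 facet normal -0.605 -0.734 -0.307
  outer loop
   vertex 1.5 2.7 0.9
   vertex 2.7 0.5 3.8
   vertex 0.5 3.9 0.0
  endloop
 endfacet
 facet normal -0.221 -0.819 -0.530
  outer loop
   vertex 1.5 2.7 0.9
   vertex 4.9 1.2 1.8
   vertex 2.7 0.5 3.8
  endloop
 endfacet
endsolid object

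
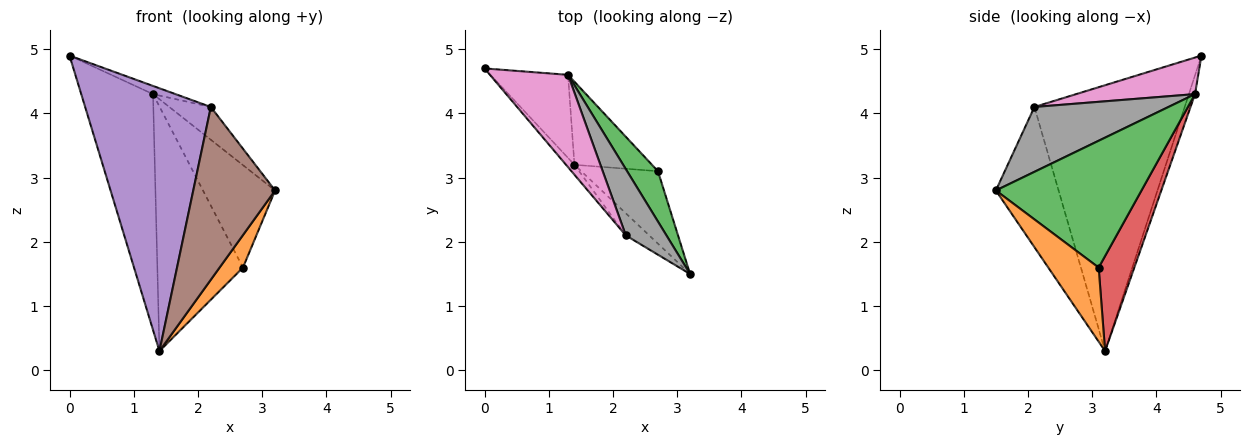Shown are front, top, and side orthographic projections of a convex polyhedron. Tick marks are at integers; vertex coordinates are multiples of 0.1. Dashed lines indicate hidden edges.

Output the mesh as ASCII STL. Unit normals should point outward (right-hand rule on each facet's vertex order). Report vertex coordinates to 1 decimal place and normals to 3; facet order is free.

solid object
 facet normal -0.080 0.940 -0.331
  outer loop
   vertex 1.3 4.6 4.3
   vertex 1.4 3.2 0.3
   vertex 0.0 4.7 4.9
  endloop
 endfacet
 facet normal 0.661 -0.307 -0.685
  outer loop
   vertex 2.7 3.1 1.6
   vertex 3.2 1.5 2.8
   vertex 1.4 3.2 0.3
  endloop
 endfacet
 facet normal 0.876 0.433 0.213
  outer loop
   vertex 2.7 3.1 1.6
   vertex 1.3 4.6 4.3
   vertex 3.2 1.5 2.8
  endloop
 endfacet
 facet normal 0.367 0.881 -0.299
  outer loop
   vertex 2.7 3.1 1.6
   vertex 1.4 3.2 0.3
   vertex 1.3 4.6 4.3
  endloop
 endfacet
 facet normal -0.767 -0.641 -0.024
  outer loop
   vertex 2.2 2.1 4.1
   vertex 0.0 4.7 4.9
   vertex 1.4 3.2 0.3
  endloop
 endfacet
 facet normal -0.605 -0.790 -0.101
  outer loop
   vertex 2.2 2.1 4.1
   vertex 1.4 3.2 0.3
   vertex 3.2 1.5 2.8
  endloop
 endfacet
 facet normal 0.423 0.080 0.903
  outer loop
   vertex 2.2 2.1 4.1
   vertex 1.3 4.6 4.3
   vertex 0.0 4.7 4.9
  endloop
 endfacet
 facet normal 0.820 0.254 0.513
  outer loop
   vertex 2.2 2.1 4.1
   vertex 3.2 1.5 2.8
   vertex 1.3 4.6 4.3
  endloop
 endfacet
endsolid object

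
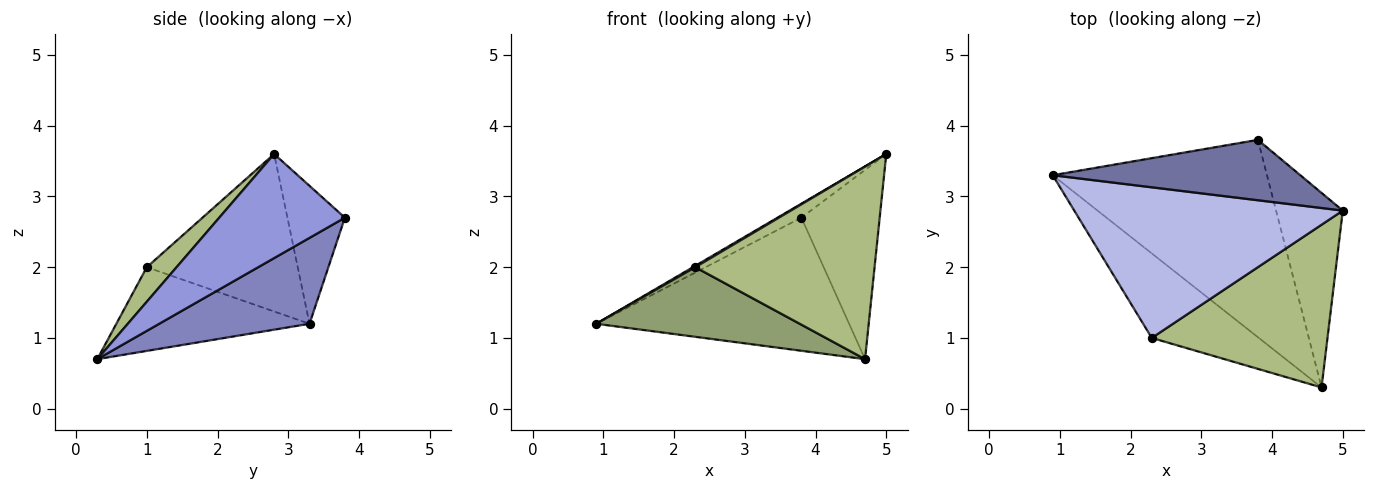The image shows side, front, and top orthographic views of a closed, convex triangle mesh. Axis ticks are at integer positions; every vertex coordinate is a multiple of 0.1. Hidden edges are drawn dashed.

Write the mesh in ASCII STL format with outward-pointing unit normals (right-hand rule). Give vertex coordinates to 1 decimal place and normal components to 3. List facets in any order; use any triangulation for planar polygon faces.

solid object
 facet normal -0.477 0.198 0.856
  outer loop
   vertex 3.8 3.8 2.7
   vertex 0.9 3.3 1.2
   vertex 5.0 2.8 3.6
  endloop
 endfacet
 facet normal 0.315 0.531 -0.787
  outer loop
   vertex 3.8 3.8 2.7
   vertex 4.7 0.3 0.7
   vertex 0.9 3.3 1.2
  endloop
 endfacet
 facet normal 0.746 0.465 -0.478
  outer loop
   vertex 3.8 3.8 2.7
   vertex 5.0 2.8 3.6
   vertex 4.7 0.3 0.7
  endloop
 endfacet
 facet normal -0.506 -0.008 0.863
  outer loop
   vertex 2.3 1.0 2.0
   vertex 5.0 2.8 3.6
   vertex 0.9 3.3 1.2
  endloop
 endfacet
 facet normal -0.517 -0.544 -0.661
  outer loop
   vertex 2.3 1.0 2.0
   vertex 0.9 3.3 1.2
   vertex 4.7 0.3 0.7
  endloop
 endfacet
 facet normal 0.126 -0.758 0.640
  outer loop
   vertex 2.3 1.0 2.0
   vertex 4.7 0.3 0.7
   vertex 5.0 2.8 3.6
  endloop
 endfacet
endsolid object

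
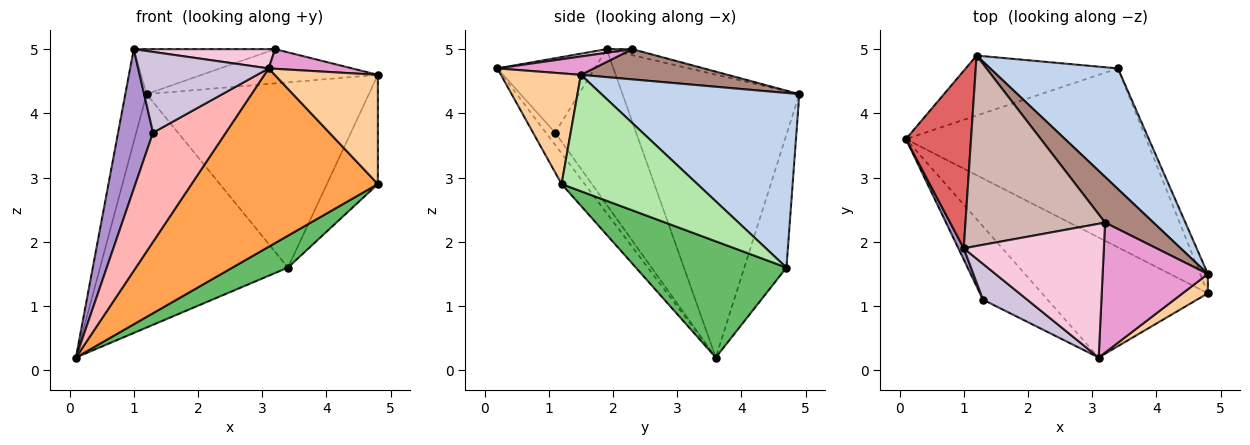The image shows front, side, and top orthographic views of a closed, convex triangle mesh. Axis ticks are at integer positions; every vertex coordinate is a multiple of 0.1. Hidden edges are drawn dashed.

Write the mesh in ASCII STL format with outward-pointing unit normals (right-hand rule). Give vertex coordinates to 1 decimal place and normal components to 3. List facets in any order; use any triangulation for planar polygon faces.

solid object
 facet normal -0.212 0.946 -0.243
  outer loop
   vertex 3.4 4.7 1.6
   vertex 0.1 3.6 0.2
   vertex 1.2 4.9 4.3
  endloop
 endfacet
 facet normal 0.598 0.672 0.437
  outer loop
   vertex 3.4 4.7 1.6
   vertex 1.2 4.9 4.3
   vertex 4.8 1.5 4.6
  endloop
 endfacet
 facet normal -0.102 -0.825 -0.555
  outer loop
   vertex 4.8 1.2 2.9
   vertex 3.1 0.2 4.7
   vertex 0.1 3.6 0.2
  endloop
 endfacet
 facet normal 0.607 -0.783 0.138
  outer loop
   vertex 4.8 1.2 2.9
   vertex 4.8 1.5 4.6
   vertex 3.1 0.2 4.7
  endloop
 endfacet
 facet normal 0.430 -0.158 -0.889
  outer loop
   vertex 4.8 1.2 2.9
   vertex 0.1 3.6 0.2
   vertex 3.4 4.7 1.6
  endloop
 endfacet
 facet normal 0.934 0.351 -0.062
  outer loop
   vertex 4.8 1.2 2.9
   vertex 3.4 4.7 1.6
   vertex 4.8 1.5 4.6
  endloop
 endfacet
 facet normal -0.968 0.116 0.223
  outer loop
   vertex 1.0 1.9 5.0
   vertex 1.2 4.9 4.3
   vertex 0.1 3.6 0.2
  endloop
 endfacet
 facet normal -0.105 -0.826 -0.554
  outer loop
   vertex 1.3 1.1 3.7
   vertex 0.1 3.6 0.2
   vertex 3.1 0.2 4.7
  endloop
 endfacet
 facet normal -0.918 -0.396 0.032
  outer loop
   vertex 1.3 1.1 3.7
   vertex 1.0 1.9 5.0
   vertex 0.1 3.6 0.2
  endloop
 endfacet
 facet normal -0.564 -0.755 0.335
  outer loop
   vertex 1.3 1.1 3.7
   vertex 3.1 0.2 4.7
   vertex 1.0 1.9 5.0
  endloop
 endfacet
 facet normal 0.447 0.537 0.716
  outer loop
   vertex 3.2 2.3 5.0
   vertex 4.8 1.5 4.6
   vertex 1.2 4.9 4.3
  endloop
 endfacet
 facet normal -0.042 0.230 0.972
  outer loop
   vertex 3.2 2.3 5.0
   vertex 1.2 4.9 4.3
   vertex 1.0 1.9 5.0
  endloop
 endfacet
 facet normal 0.170 -0.147 0.974
  outer loop
   vertex 3.2 2.3 5.0
   vertex 3.1 0.2 4.7
   vertex 4.8 1.5 4.6
  endloop
 endfacet
 facet normal 0.026 -0.143 0.989
  outer loop
   vertex 3.2 2.3 5.0
   vertex 1.0 1.9 5.0
   vertex 3.1 0.2 4.7
  endloop
 endfacet
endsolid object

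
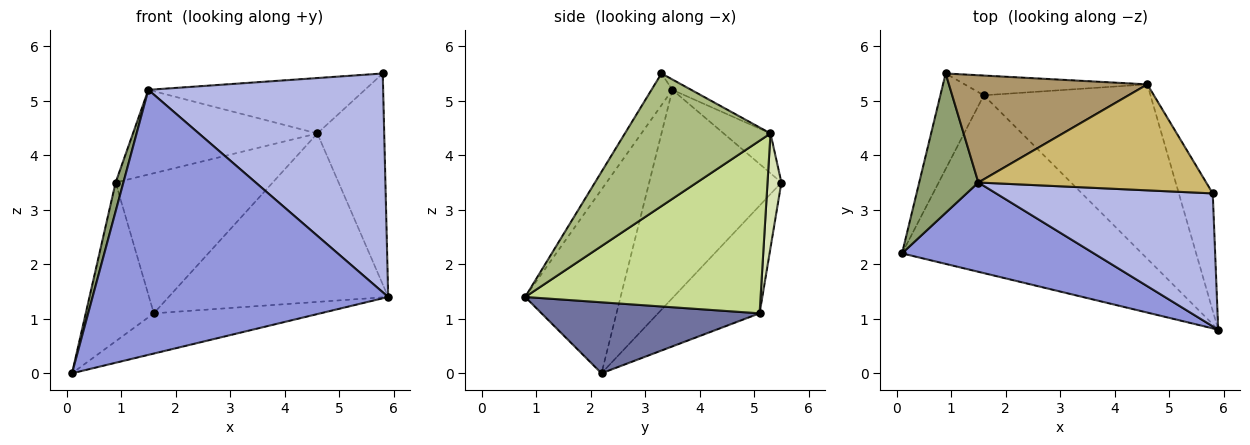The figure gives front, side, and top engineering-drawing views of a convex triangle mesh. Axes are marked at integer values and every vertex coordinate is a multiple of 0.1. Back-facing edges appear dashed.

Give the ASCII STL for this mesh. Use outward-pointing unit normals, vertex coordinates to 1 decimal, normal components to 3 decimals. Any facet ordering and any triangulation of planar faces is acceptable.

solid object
 facet normal 0.277 0.212 -0.937
  outer loop
   vertex 1.6 5.1 1.1
   vertex 5.9 0.8 1.4
   vertex 0.1 2.2 0.0
  endloop
 endfacet
 facet normal -0.788 0.528 -0.318
  outer loop
   vertex 1.6 5.1 1.1
   vertex 0.1 2.2 0.0
   vertex 0.9 5.5 3.5
  endloop
 endfacet
 facet normal -0.292 -0.906 0.305
  outer loop
   vertex 1.5 3.5 5.2
   vertex 0.1 2.2 0.0
   vertex 5.9 0.8 1.4
  endloop
 endfacet
 facet normal -0.076 -0.852 0.518
  outer loop
   vertex 1.5 3.5 5.2
   vertex 5.9 0.8 1.4
   vertex 5.8 3.3 5.5
  endloop
 endfacet
 facet normal -0.960 -0.056 0.273
  outer loop
   vertex 1.5 3.5 5.2
   vertex 0.9 5.5 3.5
   vertex 0.1 2.2 0.0
  endloop
 endfacet
 facet normal 0.885 0.407 -0.226
  outer loop
   vertex 4.6 5.3 4.4
   vertex 5.8 3.3 5.5
   vertex 5.9 0.8 1.4
  endloop
 endfacet
 facet normal 0.597 0.557 -0.577
  outer loop
   vertex 4.6 5.3 4.4
   vertex 5.9 0.8 1.4
   vertex 1.6 5.1 1.1
  endloop
 endfacet
 facet normal 0.087 0.986 -0.139
  outer loop
   vertex 4.6 5.3 4.4
   vertex 1.6 5.1 1.1
   vertex 0.9 5.5 3.5
  endloop
 endfacet
 facet normal -0.155 0.612 0.775
  outer loop
   vertex 4.6 5.3 4.4
   vertex 0.9 5.5 3.5
   vertex 1.5 3.5 5.2
  endloop
 endfacet
 facet normal -0.040 0.463 0.886
  outer loop
   vertex 4.6 5.3 4.4
   vertex 1.5 3.5 5.2
   vertex 5.8 3.3 5.5
  endloop
 endfacet
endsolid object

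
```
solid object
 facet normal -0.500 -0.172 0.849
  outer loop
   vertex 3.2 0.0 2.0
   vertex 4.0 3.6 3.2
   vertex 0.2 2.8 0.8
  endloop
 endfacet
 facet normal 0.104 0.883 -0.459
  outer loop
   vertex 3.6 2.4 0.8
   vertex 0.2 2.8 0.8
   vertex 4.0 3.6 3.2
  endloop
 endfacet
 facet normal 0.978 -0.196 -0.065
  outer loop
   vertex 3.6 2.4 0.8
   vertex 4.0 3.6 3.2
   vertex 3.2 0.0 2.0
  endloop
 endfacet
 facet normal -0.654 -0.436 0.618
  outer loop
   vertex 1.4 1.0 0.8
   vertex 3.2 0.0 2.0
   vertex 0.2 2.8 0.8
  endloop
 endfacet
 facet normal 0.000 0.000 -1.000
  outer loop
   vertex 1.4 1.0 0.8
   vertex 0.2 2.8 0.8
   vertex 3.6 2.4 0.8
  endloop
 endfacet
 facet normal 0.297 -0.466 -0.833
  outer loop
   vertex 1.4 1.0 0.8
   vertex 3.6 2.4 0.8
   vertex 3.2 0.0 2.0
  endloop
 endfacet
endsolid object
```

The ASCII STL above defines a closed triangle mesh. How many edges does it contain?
9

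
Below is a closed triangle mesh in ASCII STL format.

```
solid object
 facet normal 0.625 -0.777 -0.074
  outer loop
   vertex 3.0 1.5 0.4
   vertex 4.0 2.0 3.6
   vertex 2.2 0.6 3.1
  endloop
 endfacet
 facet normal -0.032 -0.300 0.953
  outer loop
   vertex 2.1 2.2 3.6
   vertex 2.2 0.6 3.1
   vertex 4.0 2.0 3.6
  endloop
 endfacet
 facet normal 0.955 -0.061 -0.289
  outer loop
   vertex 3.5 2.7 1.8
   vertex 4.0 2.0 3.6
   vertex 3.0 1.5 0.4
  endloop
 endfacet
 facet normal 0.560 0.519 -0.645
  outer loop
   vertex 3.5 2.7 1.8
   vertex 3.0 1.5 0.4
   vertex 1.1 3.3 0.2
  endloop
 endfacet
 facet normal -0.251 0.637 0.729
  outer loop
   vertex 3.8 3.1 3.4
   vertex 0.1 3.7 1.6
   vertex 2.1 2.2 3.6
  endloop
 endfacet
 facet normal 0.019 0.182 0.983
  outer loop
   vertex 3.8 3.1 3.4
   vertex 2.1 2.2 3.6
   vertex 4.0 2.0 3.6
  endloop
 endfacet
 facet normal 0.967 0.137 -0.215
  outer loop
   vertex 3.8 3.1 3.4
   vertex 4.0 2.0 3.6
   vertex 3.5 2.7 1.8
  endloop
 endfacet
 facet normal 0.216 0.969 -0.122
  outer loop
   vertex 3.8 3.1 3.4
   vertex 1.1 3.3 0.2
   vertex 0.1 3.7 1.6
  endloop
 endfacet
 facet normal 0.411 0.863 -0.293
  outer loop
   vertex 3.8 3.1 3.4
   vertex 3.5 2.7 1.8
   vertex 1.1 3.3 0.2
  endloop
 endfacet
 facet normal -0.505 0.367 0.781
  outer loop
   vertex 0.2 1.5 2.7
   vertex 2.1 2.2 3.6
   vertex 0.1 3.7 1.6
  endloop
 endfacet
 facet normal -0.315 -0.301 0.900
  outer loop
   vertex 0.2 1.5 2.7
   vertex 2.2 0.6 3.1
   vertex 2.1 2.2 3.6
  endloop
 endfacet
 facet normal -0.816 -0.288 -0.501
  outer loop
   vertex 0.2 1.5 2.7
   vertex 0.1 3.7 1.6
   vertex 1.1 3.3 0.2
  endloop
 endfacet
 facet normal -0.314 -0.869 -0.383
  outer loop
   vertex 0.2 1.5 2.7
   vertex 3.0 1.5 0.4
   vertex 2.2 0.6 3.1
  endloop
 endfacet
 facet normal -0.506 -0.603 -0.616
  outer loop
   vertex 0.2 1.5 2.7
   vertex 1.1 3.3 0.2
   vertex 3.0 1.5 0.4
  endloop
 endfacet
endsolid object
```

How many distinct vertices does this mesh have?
9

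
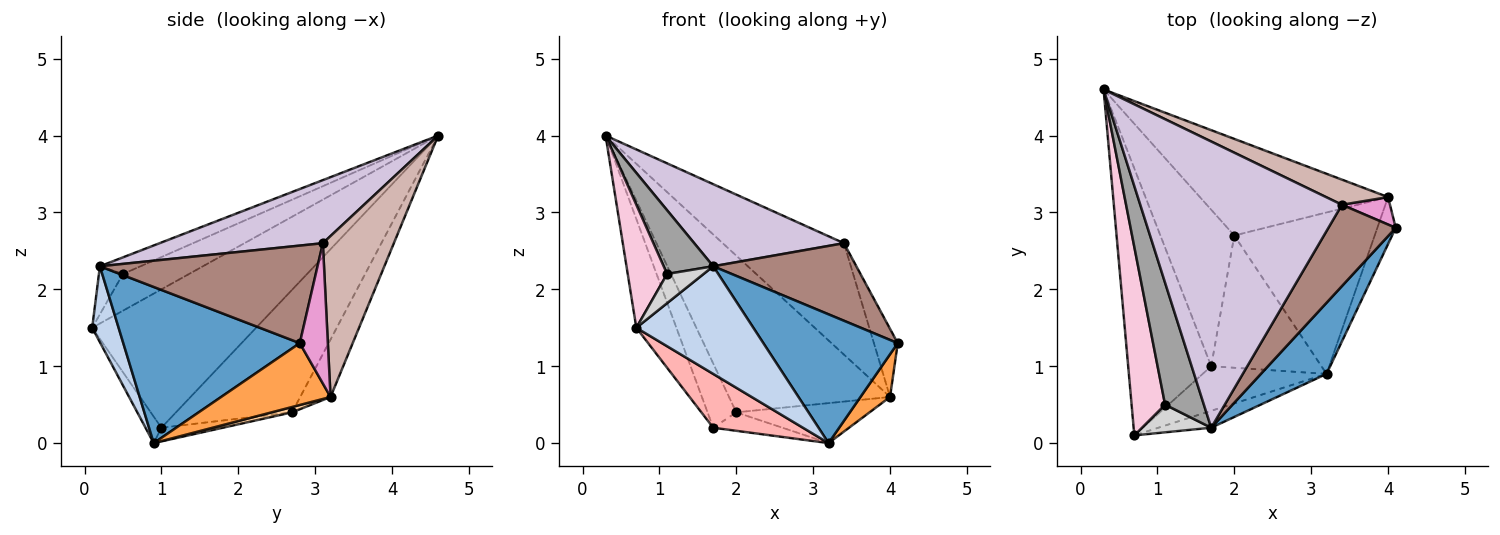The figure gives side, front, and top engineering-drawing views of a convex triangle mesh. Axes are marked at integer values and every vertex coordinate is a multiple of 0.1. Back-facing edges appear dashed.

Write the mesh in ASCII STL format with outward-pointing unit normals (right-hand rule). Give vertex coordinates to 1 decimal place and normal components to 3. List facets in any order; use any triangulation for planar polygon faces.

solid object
 facet normal 0.755 -0.574 0.317
  outer loop
   vertex 1.7 0.2 2.3
   vertex 3.2 0.9 0.0
   vertex 4.1 2.8 1.3
  endloop
 endfacet
 facet normal 0.218 -0.964 -0.152
  outer loop
   vertex 1.7 0.2 2.3
   vertex 0.7 0.1 1.5
   vertex 3.2 0.9 0.0
  endloop
 endfacet
 facet normal 0.928 -0.251 -0.276
  outer loop
   vertex 4.0 3.2 0.6
   vertex 4.1 2.8 1.3
   vertex 3.2 0.9 0.0
  endloop
 endfacet
 facet normal 0.037 0.240 -0.970
  outer loop
   vertex 4.0 3.2 0.6
   vertex 3.2 0.9 0.0
   vertex 2.0 2.7 0.4
  endloop
 endfacet
 facet normal -0.158 0.840 -0.518
  outer loop
   vertex 4.0 3.2 0.6
   vertex 2.0 2.7 0.4
   vertex 0.3 4.6 4.0
  endloop
 endfacet
 facet normal -0.839 0.205 -0.504
  outer loop
   vertex 1.7 1.0 0.2
   vertex 0.7 0.1 1.5
   vertex 0.3 4.6 4.0
  endloop
 endfacet
 facet normal -0.838 0.207 -0.505
  outer loop
   vertex 1.7 1.0 0.2
   vertex 0.3 4.6 4.0
   vertex 2.0 2.7 0.4
  endloop
 endfacet
 facet normal -0.135 -0.763 -0.632
  outer loop
   vertex 1.7 1.0 0.2
   vertex 3.2 0.9 0.0
   vertex 0.7 0.1 1.5
  endloop
 endfacet
 facet normal -0.122 0.137 -0.983
  outer loop
   vertex 1.7 1.0 0.2
   vertex 2.0 2.7 0.4
   vertex 3.2 0.9 0.0
  endloop
 endfacet
 facet normal 0.288 -0.264 0.921
  outer loop
   vertex 3.4 3.1 2.6
   vertex 0.3 4.6 4.0
   vertex 1.7 0.2 2.3
  endloop
 endfacet
 facet normal 0.724 -0.476 0.500
  outer loop
   vertex 3.4 3.1 2.6
   vertex 1.7 0.2 2.3
   vertex 4.1 2.8 1.3
  endloop
 endfacet
 facet normal 0.496 0.847 0.191
  outer loop
   vertex 3.4 3.1 2.6
   vertex 4.0 3.2 0.6
   vertex 0.3 4.6 4.0
  endloop
 endfacet
 facet normal 0.737 0.626 0.253
  outer loop
   vertex 3.4 3.1 2.6
   vertex 4.1 2.8 1.3
   vertex 4.0 3.2 0.6
  endloop
 endfacet
 facet normal -0.676 -0.403 0.617
  outer loop
   vertex 1.1 0.5 2.2
   vertex 0.3 4.6 4.0
   vertex 0.7 0.1 1.5
  endloop
 endfacet
 facet normal -0.355 -0.433 0.829
  outer loop
   vertex 1.1 0.5 2.2
   vertex 1.7 0.2 2.3
   vertex 0.3 4.6 4.0
  endloop
 endfacet
 facet normal -0.431 -0.655 0.621
  outer loop
   vertex 1.1 0.5 2.2
   vertex 0.7 0.1 1.5
   vertex 1.7 0.2 2.3
  endloop
 endfacet
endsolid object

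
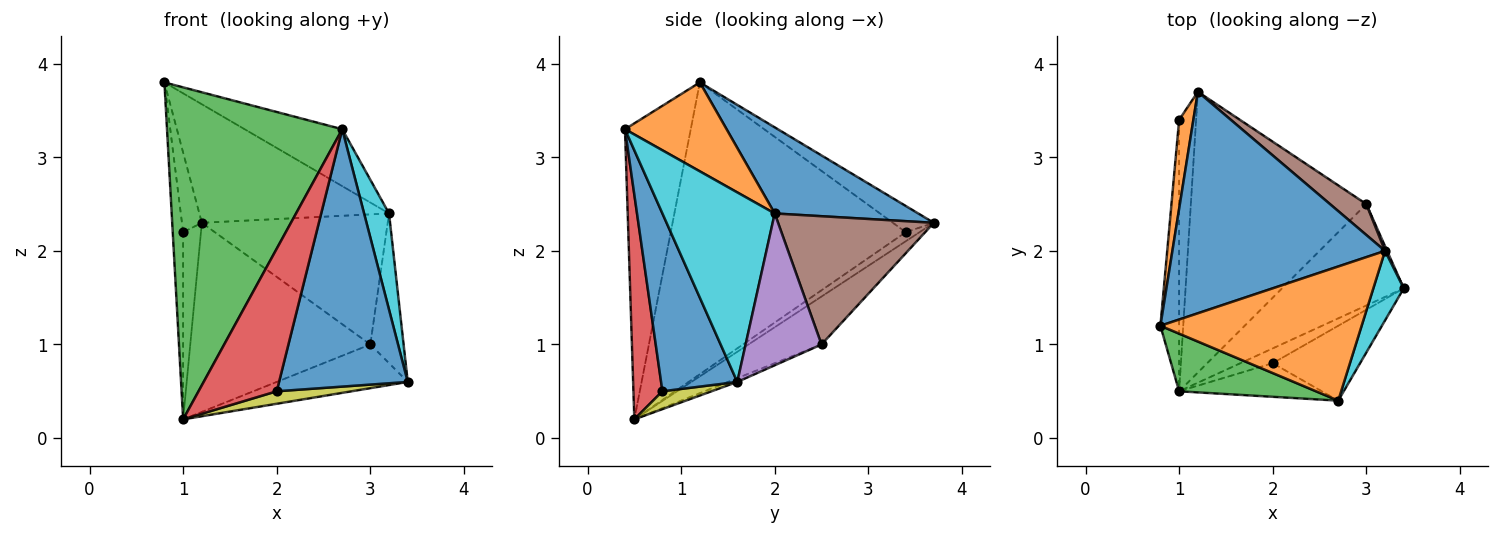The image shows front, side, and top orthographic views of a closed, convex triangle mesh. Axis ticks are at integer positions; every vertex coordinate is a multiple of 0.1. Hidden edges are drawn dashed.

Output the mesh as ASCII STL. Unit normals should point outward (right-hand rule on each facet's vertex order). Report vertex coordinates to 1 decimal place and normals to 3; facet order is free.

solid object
 facet normal 0.336 0.444 0.830
  outer loop
   vertex 3.2 2.0 2.4
   vertex 1.2 3.7 2.3
   vertex 0.8 1.2 3.8
  endloop
 endfacet
 facet normal -0.808 0.393 0.439
  outer loop
   vertex 1.0 3.4 2.2
   vertex 0.8 1.2 3.8
   vertex 1.2 3.7 2.3
  endloop
 endfacet
 facet normal -0.997 0.044 -0.064
  outer loop
   vertex 1.0 3.4 2.2
   vertex 1.0 0.5 0.2
   vertex 0.8 1.2 3.8
  endloop
 endfacet
 facet normal -0.403 0.520 -0.754
  outer loop
   vertex 1.0 3.4 2.2
   vertex 1.2 3.7 2.3
   vertex 1.0 0.5 0.2
  endloop
 endfacet
 facet normal 0.916 0.401 0.013
  outer loop
   vertex 3.0 2.5 1.0
   vertex 3.2 2.0 2.4
   vertex 3.4 1.6 0.6
  endloop
 endfacet
 facet normal 0.632 0.754 0.179
  outer loop
   vertex 3.0 2.5 1.0
   vertex 1.2 3.7 2.3
   vertex 3.2 2.0 2.4
  endloop
 endfacet
 facet normal -0.028 0.395 -0.918
  outer loop
   vertex 3.0 2.5 1.0
   vertex 3.4 1.6 0.6
   vertex 1.0 0.5 0.2
  endloop
 endfacet
 facet normal -0.221 0.545 -0.809
  outer loop
   vertex 3.0 2.5 1.0
   vertex 1.0 0.5 0.2
   vertex 1.2 3.7 2.3
  endloop
 endfacet
 facet normal 0.389 -0.593 -0.705
  outer loop
   vertex 2.0 0.8 0.5
   vertex 1.0 0.5 0.2
   vertex 3.4 1.6 0.6
  endloop
 endfacet
 facet normal 0.964 -0.214 0.155
  outer loop
   vertex 2.7 0.4 3.3
   vertex 3.4 1.6 0.6
   vertex 3.2 2.0 2.4
  endloop
 endfacet
 facet normal 0.494 -0.835 -0.243
  outer loop
   vertex 2.7 0.4 3.3
   vertex 2.0 0.8 0.5
   vertex 3.4 1.6 0.6
  endloop
 endfacet
 facet normal 0.377 0.362 0.853
  outer loop
   vertex 2.7 0.4 3.3
   vertex 3.2 2.0 2.4
   vertex 0.8 1.2 3.8
  endloop
 endfacet
 facet normal -0.347 -0.924 0.160
  outer loop
   vertex 2.7 0.4 3.3
   vertex 0.8 1.2 3.8
   vertex 1.0 0.5 0.2
  endloop
 endfacet
 facet normal 0.339 -0.916 -0.216
  outer loop
   vertex 2.7 0.4 3.3
   vertex 1.0 0.5 0.2
   vertex 2.0 0.8 0.5
  endloop
 endfacet
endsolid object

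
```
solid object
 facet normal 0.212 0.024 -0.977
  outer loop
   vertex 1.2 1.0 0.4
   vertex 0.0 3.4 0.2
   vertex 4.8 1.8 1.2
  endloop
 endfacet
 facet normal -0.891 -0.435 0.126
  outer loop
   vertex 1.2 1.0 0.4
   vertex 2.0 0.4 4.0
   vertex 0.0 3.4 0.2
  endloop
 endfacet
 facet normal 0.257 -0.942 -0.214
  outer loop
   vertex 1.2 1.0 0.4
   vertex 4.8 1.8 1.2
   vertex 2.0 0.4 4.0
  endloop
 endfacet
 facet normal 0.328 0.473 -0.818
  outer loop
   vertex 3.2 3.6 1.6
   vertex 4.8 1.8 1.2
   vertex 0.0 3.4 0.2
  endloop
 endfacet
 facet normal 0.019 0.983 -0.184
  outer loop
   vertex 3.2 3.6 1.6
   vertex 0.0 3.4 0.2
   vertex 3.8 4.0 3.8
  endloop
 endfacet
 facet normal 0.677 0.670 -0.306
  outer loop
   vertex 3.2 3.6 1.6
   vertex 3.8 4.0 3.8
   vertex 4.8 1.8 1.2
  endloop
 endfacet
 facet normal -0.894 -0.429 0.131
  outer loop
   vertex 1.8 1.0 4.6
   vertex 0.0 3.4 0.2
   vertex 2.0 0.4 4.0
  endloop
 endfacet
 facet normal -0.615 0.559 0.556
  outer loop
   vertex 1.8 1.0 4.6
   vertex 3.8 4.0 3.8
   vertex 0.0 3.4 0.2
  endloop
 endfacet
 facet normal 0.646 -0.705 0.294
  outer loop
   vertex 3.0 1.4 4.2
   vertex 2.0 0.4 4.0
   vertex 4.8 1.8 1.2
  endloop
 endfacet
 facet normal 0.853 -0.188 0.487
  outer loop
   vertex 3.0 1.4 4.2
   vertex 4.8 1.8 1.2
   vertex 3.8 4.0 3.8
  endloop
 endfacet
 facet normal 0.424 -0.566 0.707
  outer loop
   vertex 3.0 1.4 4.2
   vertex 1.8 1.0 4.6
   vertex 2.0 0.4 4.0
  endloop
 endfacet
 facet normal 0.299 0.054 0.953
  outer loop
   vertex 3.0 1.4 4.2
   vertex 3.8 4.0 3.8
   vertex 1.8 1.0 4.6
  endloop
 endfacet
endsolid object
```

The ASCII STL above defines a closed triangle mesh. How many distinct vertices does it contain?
8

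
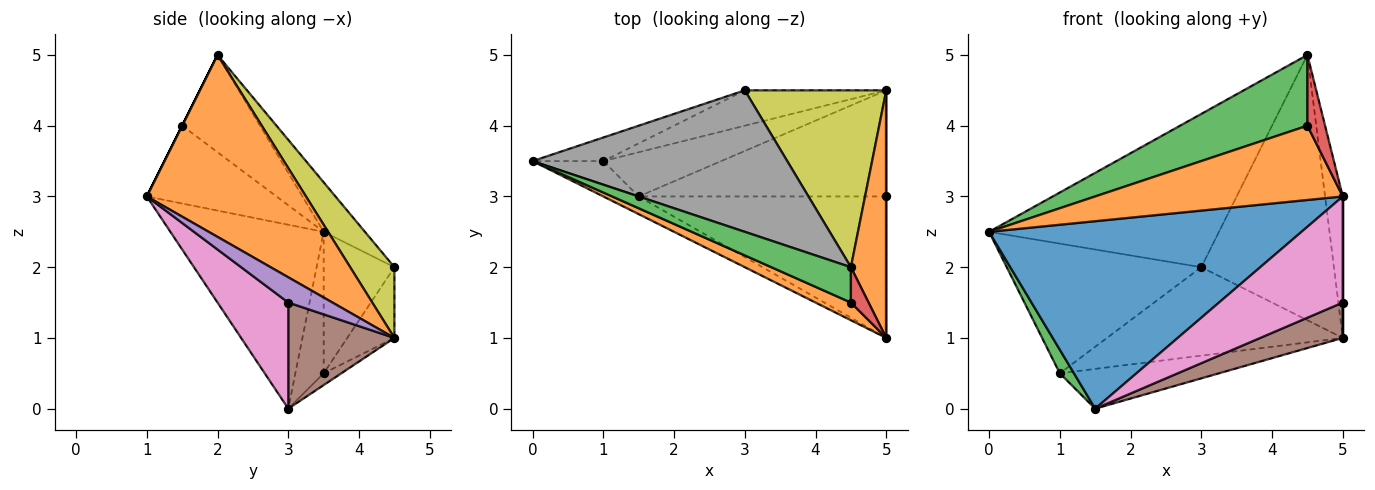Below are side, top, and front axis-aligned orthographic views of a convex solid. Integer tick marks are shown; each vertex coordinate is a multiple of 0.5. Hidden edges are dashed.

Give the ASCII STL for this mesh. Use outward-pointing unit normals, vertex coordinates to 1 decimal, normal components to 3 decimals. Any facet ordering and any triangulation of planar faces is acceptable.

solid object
 facet normal -0.439 -0.895 -0.084
  outer loop
   vertex 1.5 3.0 0.0
   vertex 5.0 1.0 3.0
   vertex 0.0 3.5 2.5
  endloop
 endfacet
 facet normal 0.976 0.108 0.190
  outer loop
   vertex 4.5 2.0 5.0
   vertex 5.0 1.0 3.0
   vertex 5.0 4.5 1.0
  endloop
 endfacet
 facet normal -0.816 -0.408 -0.408
  outer loop
   vertex 1.0 3.5 0.5
   vertex 1.5 3.0 0.0
   vertex 0.0 3.5 2.5
  endloop
 endfacet
 facet normal -0.074 0.667 -0.741
  outer loop
   vertex 1.0 3.5 0.5
   vertex 5.0 4.5 1.0
   vertex 1.5 3.0 0.0
  endloop
 endfacet
 facet normal 1.000 0.000 0.000
  outer loop
   vertex 5.0 3.0 1.5
   vertex 5.0 4.5 1.0
   vertex 5.0 1.0 3.0
  endloop
 endfacet
 facet normal 0.377 -0.293 -0.879
  outer loop
   vertex 5.0 3.0 1.5
   vertex 1.5 3.0 0.0
   vertex 5.0 4.5 1.0
  endloop
 endfacet
 facet normal 0.324 -0.568 -0.757
  outer loop
   vertex 5.0 3.0 1.5
   vertex 5.0 1.0 3.0
   vertex 1.5 3.0 0.0
  endloop
 endfacet
 facet normal -0.131 0.728 0.672
  outer loop
   vertex 3.0 4.5 2.0
   vertex 0.0 3.5 2.5
   vertex 4.5 2.0 5.0
  endloop
 endfacet
 facet normal 0.267 0.802 0.535
  outer loop
   vertex 3.0 4.5 2.0
   vertex 4.5 2.0 5.0
   vertex 5.0 4.5 1.0
  endloop
 endfacet
 facet normal -0.337 0.926 -0.168
  outer loop
   vertex 3.0 4.5 2.0
   vertex 1.0 3.5 0.5
   vertex 0.0 3.5 2.5
  endloop
 endfacet
 facet normal -0.183 0.913 -0.365
  outer loop
   vertex 3.0 4.5 2.0
   vertex 5.0 4.5 1.0
   vertex 1.0 3.5 0.5
  endloop
 endfacet
 facet normal -0.454 -0.867 0.206
  outer loop
   vertex 4.5 1.5 4.0
   vertex 0.0 3.5 2.5
   vertex 5.0 1.0 3.0
  endloop
 endfacet
 facet normal -0.480 -0.785 0.392
  outer loop
   vertex 4.5 1.5 4.0
   vertex 4.5 2.0 5.0
   vertex 0.0 3.5 2.5
  endloop
 endfacet
 facet normal 0.000 -0.894 0.447
  outer loop
   vertex 4.5 1.5 4.0
   vertex 5.0 1.0 3.0
   vertex 4.5 2.0 5.0
  endloop
 endfacet
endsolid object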